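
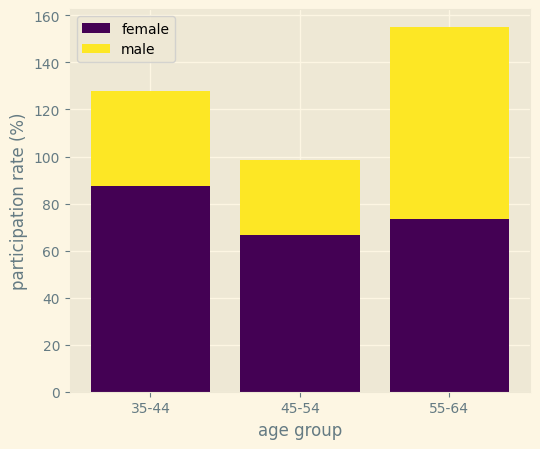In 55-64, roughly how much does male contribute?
male top ≈ 160, bottom ≈ 80; segment ≈ 80.

≈ 80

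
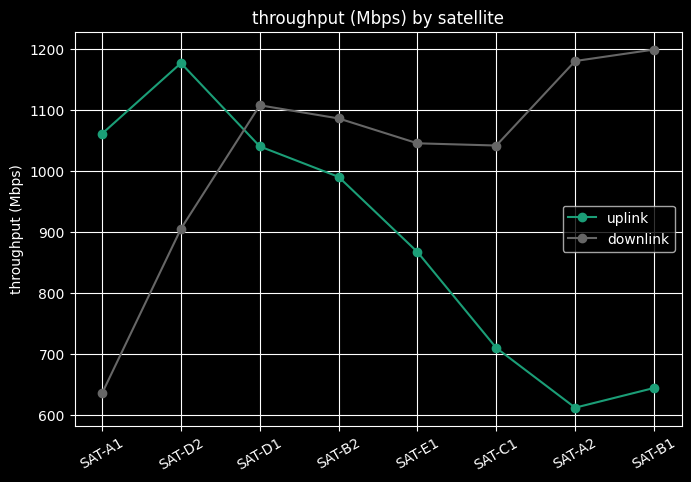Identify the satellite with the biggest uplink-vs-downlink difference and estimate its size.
SAT-A2, ≈ 600 Mbps

SAT-A2: uplink ≈ 600, downlink ≈ 1200 → gap ≈ 600. Next-largest (SAT-B1) is only ≈ 550.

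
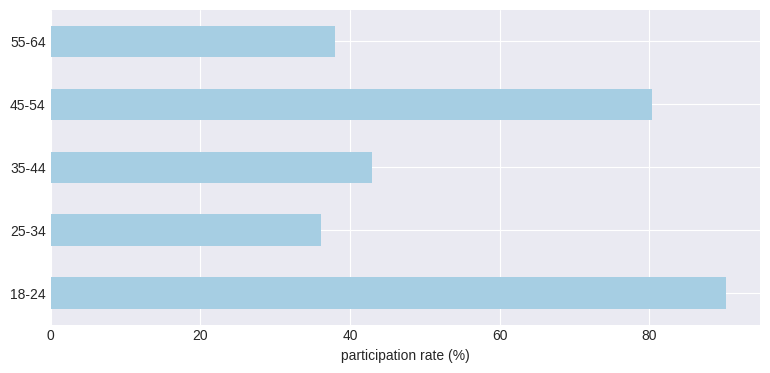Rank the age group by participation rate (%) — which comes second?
Top 3: 18-24 ≈ 90, 45-54 ≈ 80, 35-44 ≈ 40.

45-54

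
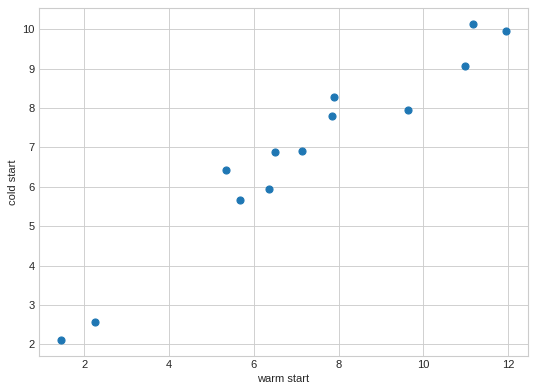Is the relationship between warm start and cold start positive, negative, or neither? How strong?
positive, strong

Points are positively correlated; strong (|r| ≈ 1.0).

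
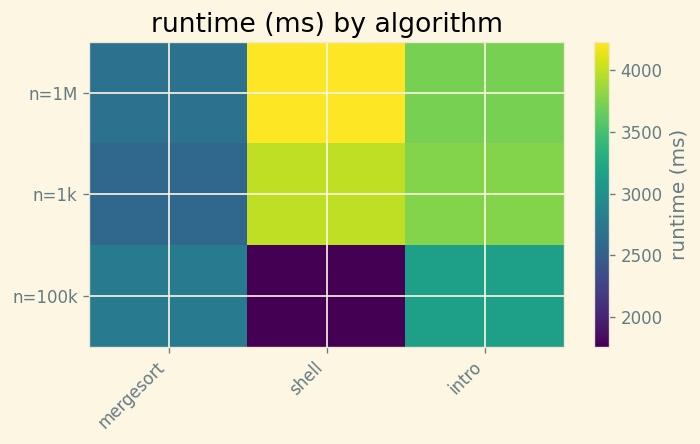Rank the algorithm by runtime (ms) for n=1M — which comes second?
intro

Top 3 for n=1M: shell ≈ 4000, intro ≈ 3500, mergesort ≈ 2500.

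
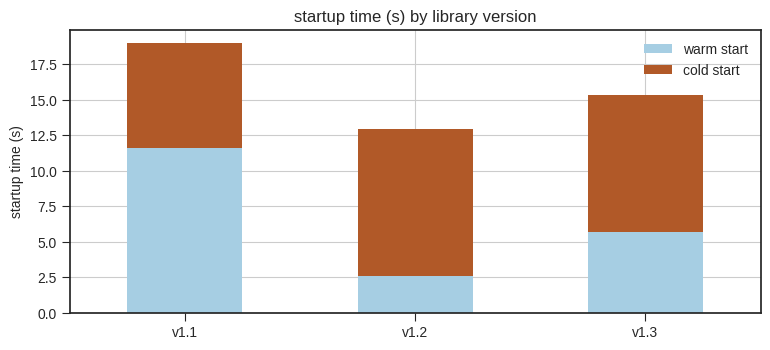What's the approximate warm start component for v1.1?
≈ 12

warm start top ≈ 12, bottom ≈ 0; segment ≈ 12.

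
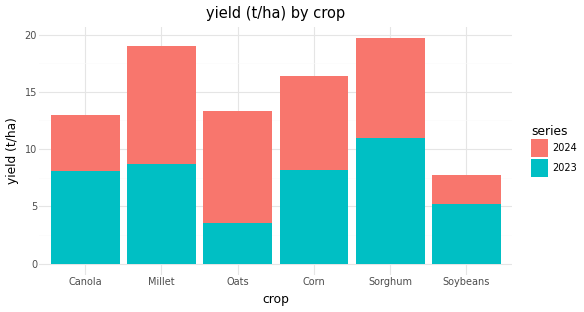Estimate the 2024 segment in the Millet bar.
≈ 10

2024 top ≈ 18, bottom ≈ 8; segment ≈ 10.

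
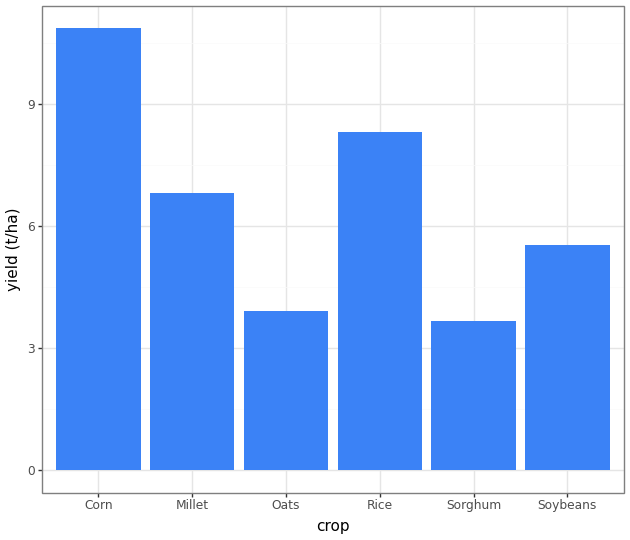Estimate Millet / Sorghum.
Millet ≈ 7, Sorghum ≈ 4; 7/4 ≈ 1.75.

≈ 1.75×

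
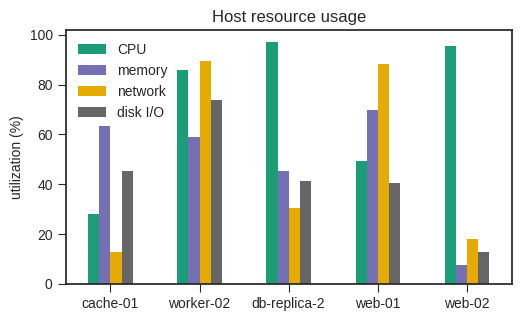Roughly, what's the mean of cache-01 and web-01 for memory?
(60 + 70) / 2 ≈ 65.

≈ 65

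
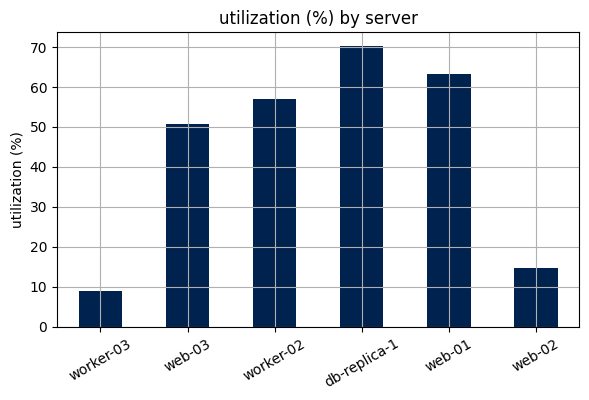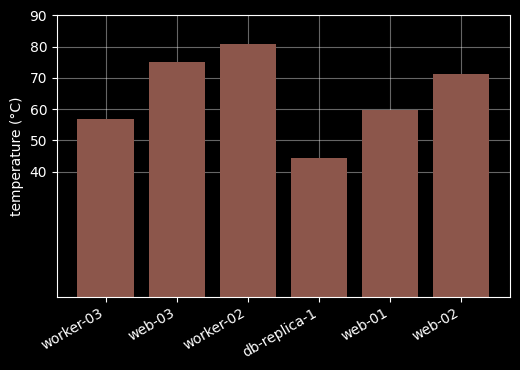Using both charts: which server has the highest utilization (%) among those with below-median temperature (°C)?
db-replica-1

Chart 2 median temperature (°C) ≈ 70; below-median servers: worker-03, db-replica-1, web-01. Among those, db-replica-1 has the highest utilization (%) (≈ 70).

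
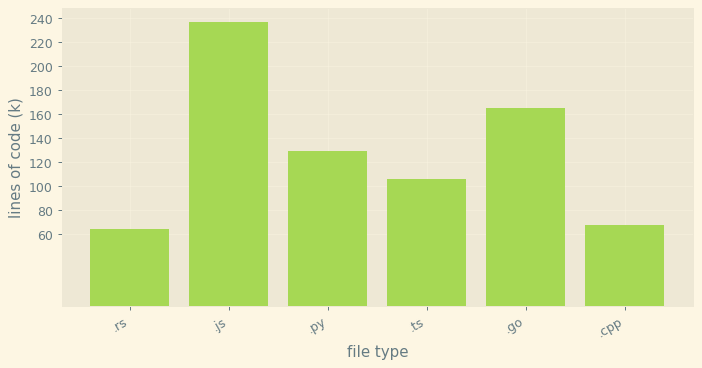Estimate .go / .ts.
.go ≈ 160, .ts ≈ 100; 160/100 ≈ 1.6.

≈ 1.6×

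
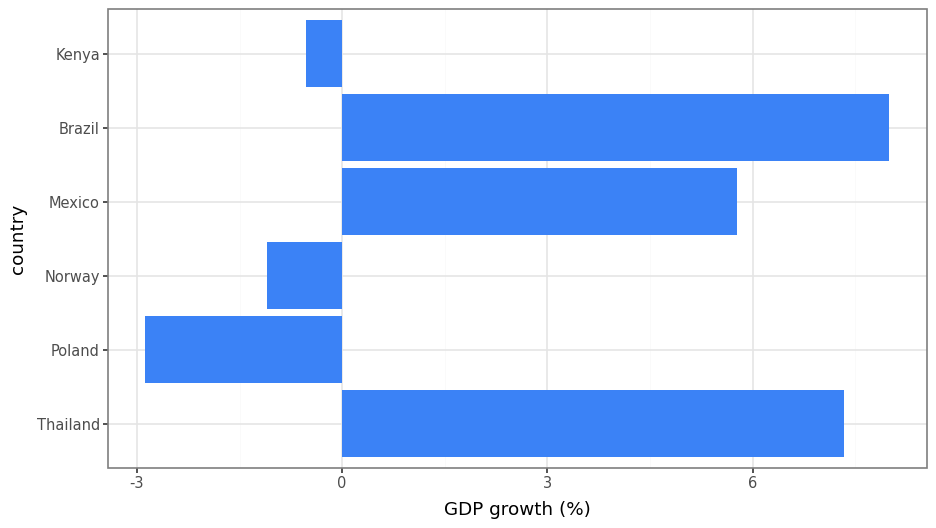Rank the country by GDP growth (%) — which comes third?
Top 4: Brazil ≈ 8, Thailand ≈ 7, Mexico ≈ 6, Kenya ≈ -1.

Mexico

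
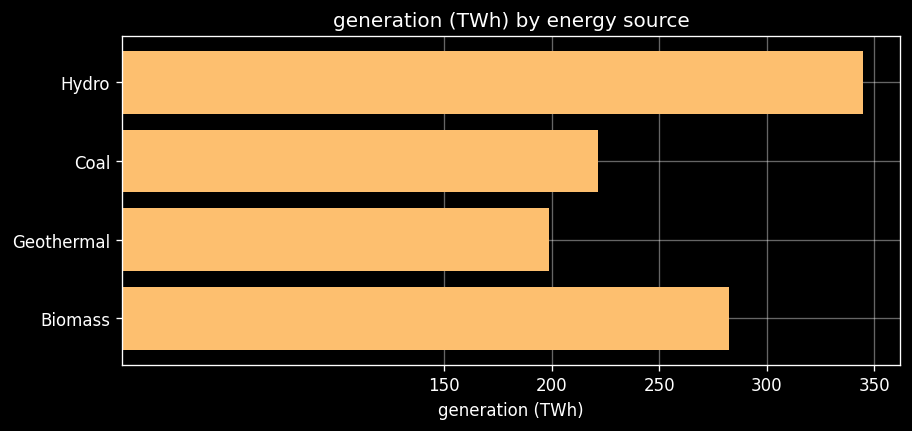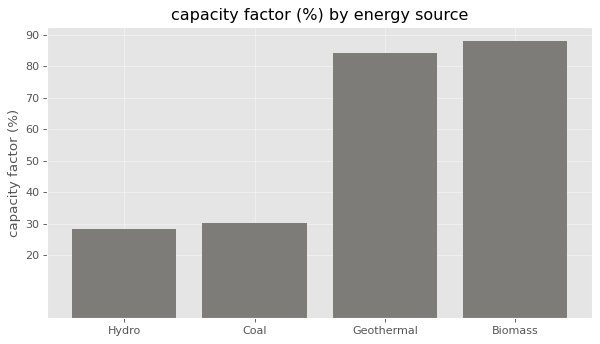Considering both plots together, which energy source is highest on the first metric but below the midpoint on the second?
Hydro

Chart 2 median capacity factor (%) ≈ 60; below-median energy sources: Hydro, Coal. Among those, Hydro has the highest generation (TWh) (≈ 350).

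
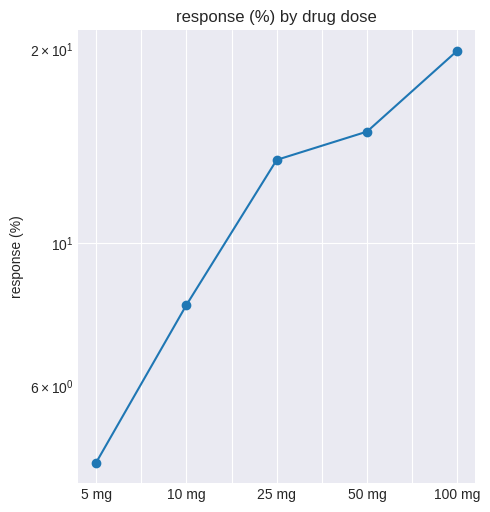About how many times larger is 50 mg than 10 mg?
50 mg ≈ 14, 10 mg ≈ 8; 14/8 ≈ 1.75.

≈ 1.75×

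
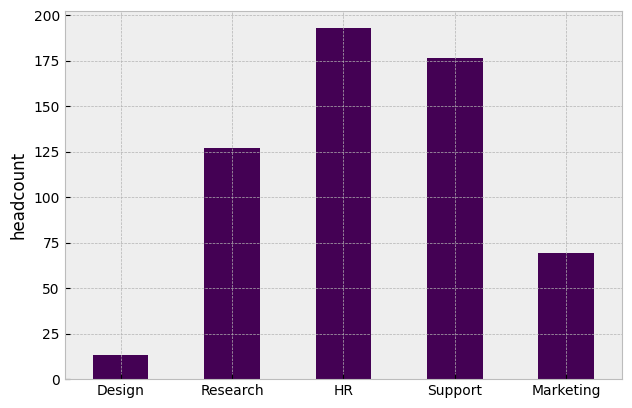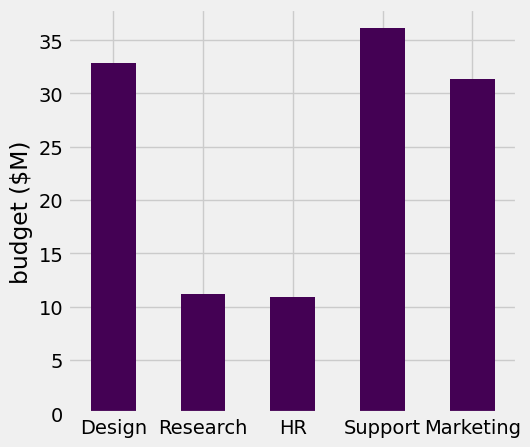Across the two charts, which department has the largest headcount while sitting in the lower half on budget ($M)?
HR

Chart 2 median budget ($M) ≈ 30; below-median departments: Research, HR. Among those, HR has the highest headcount (≈ 200).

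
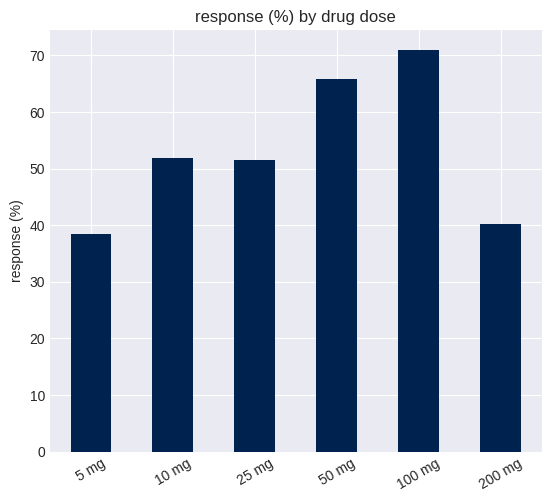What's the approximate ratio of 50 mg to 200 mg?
≈ 1.75×

50 mg ≈ 70, 200 mg ≈ 40; 70/40 ≈ 1.75.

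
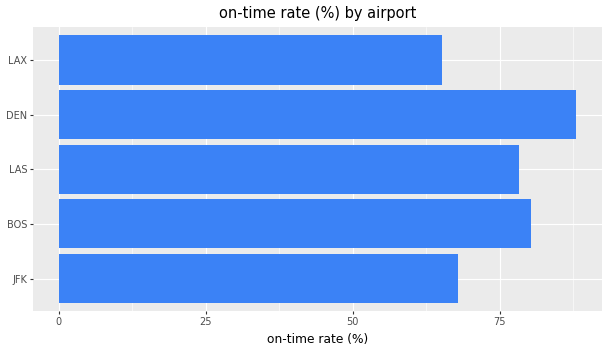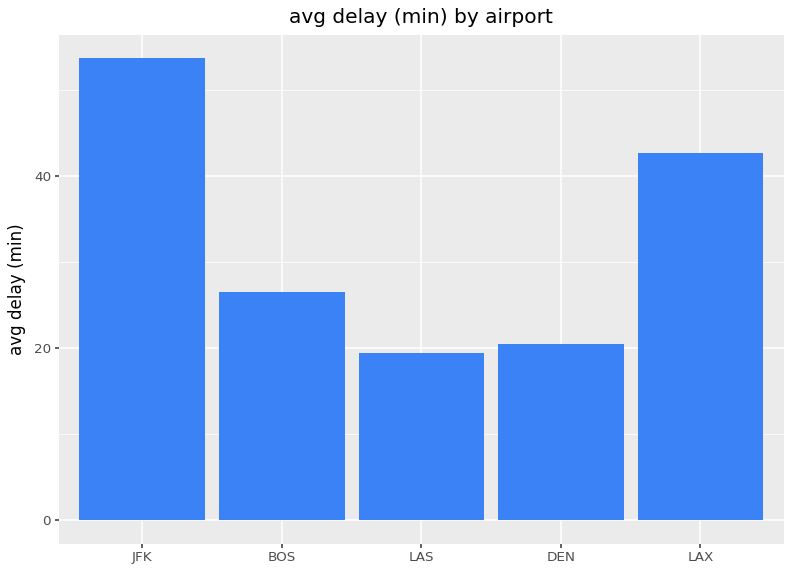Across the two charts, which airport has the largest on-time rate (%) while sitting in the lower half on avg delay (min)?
DEN

Chart 2 median avg delay (min) ≈ 25; below-median airports: LAS, DEN. Among those, DEN has the highest on-time rate (%) (≈ 90).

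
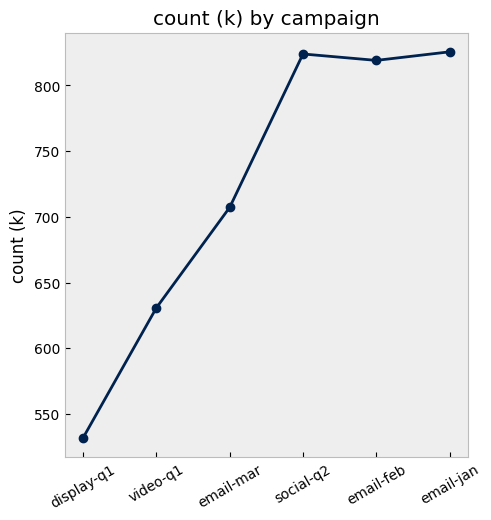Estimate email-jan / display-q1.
email-jan ≈ 825, display-q1 ≈ 525; 825/525 ≈ 1.57.

≈ 1.57×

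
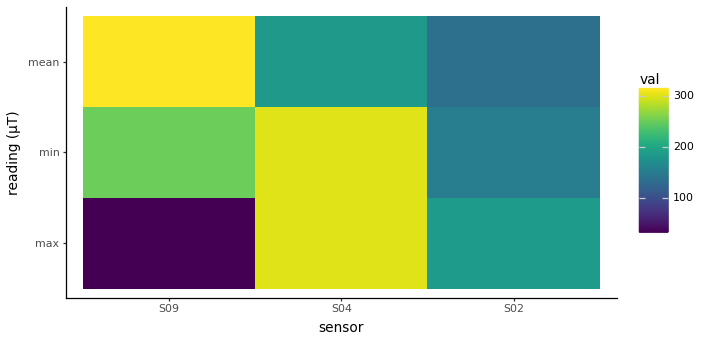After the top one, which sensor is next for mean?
Top 3 for mean: S09 ≈ 325, S04 ≈ 175, S02 ≈ 125.

S04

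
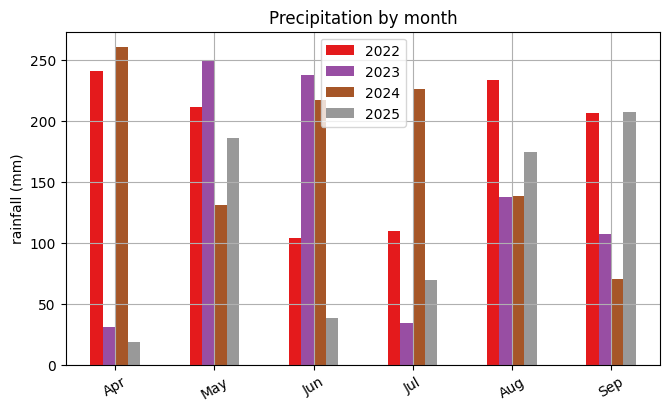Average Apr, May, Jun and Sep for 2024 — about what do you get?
≈ 169

(250 + 125 + 225 + 75) / 4 ≈ 169.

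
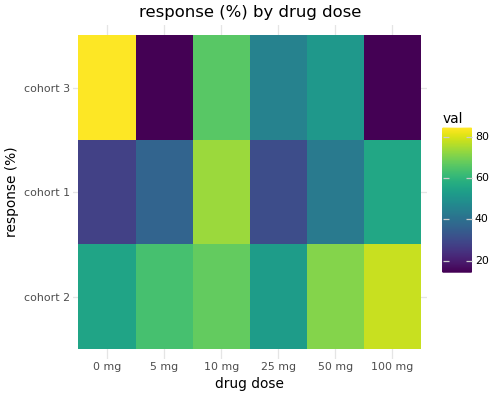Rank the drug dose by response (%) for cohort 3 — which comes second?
10 mg

Top 3 for cohort 3: 0 mg ≈ 80, 10 mg ≈ 70, 50 mg ≈ 50.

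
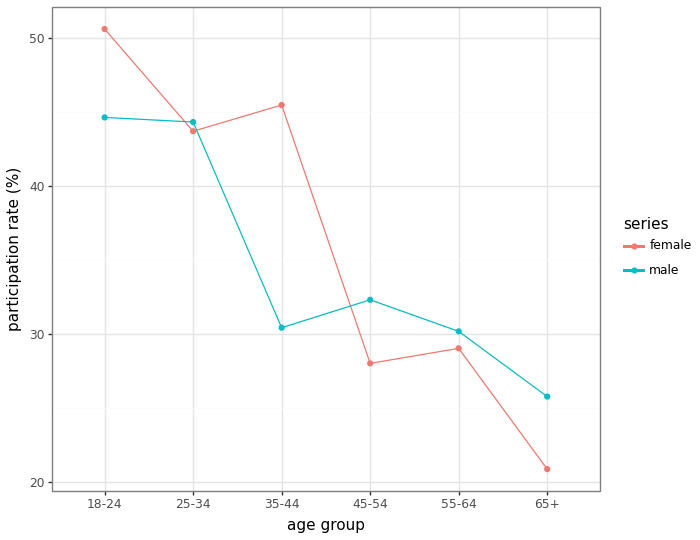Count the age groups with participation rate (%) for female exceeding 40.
3

Above 40: 18-24, 25-34, 35-44.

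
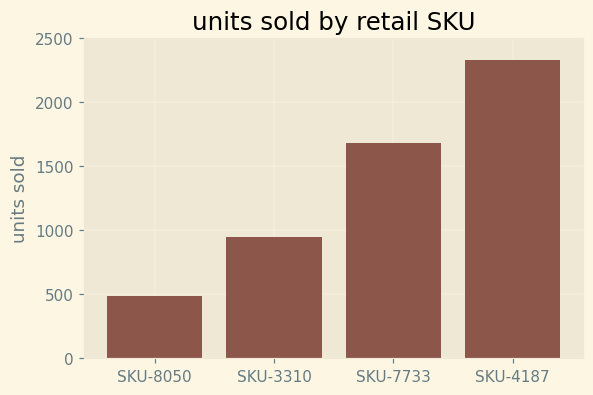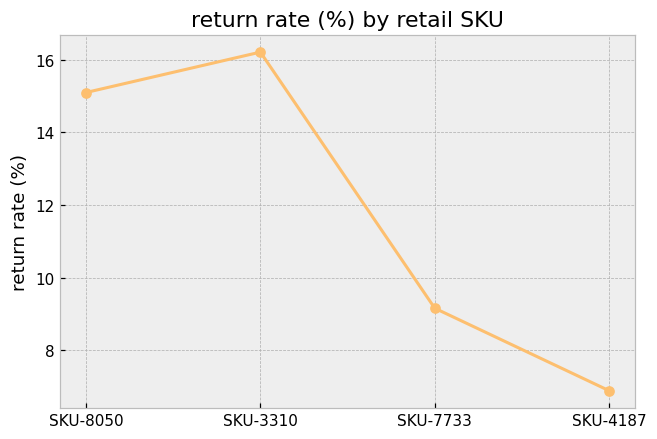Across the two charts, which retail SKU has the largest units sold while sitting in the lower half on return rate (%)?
SKU-4187

Chart 2 median return rate (%) ≈ 12; below-median retail SKUs: SKU-7733, SKU-4187. Among those, SKU-4187 has the highest units sold (≈ 2500).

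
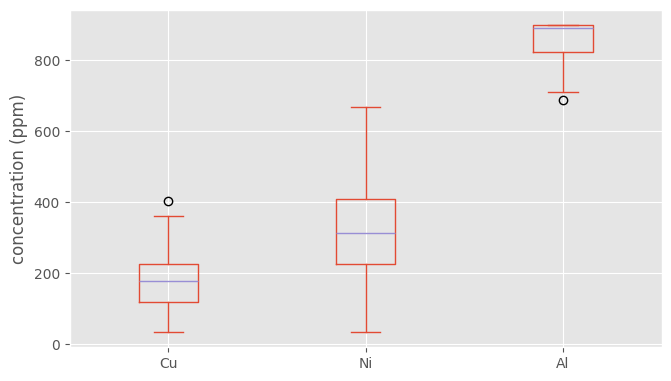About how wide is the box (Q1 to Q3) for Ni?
≈ 200

Q3 ≈ 400, Q1 ≈ 200; IQR ≈ 200.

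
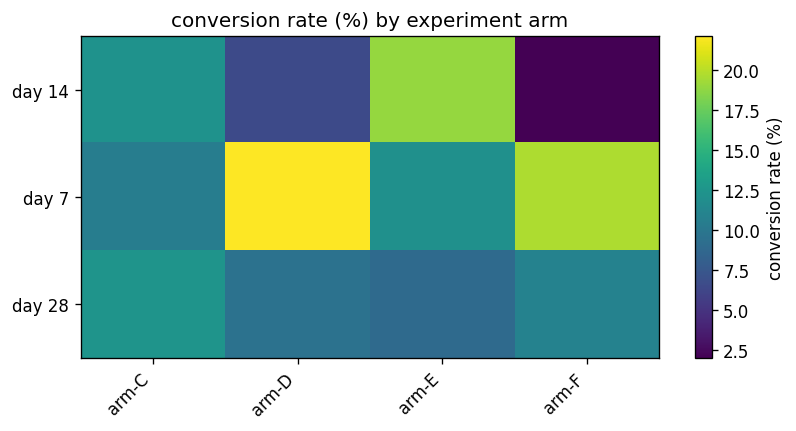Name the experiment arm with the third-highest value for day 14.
Top 4 for day 14: arm-E ≈ 18, arm-C ≈ 12, arm-D ≈ 6, arm-F ≈ 2.

arm-D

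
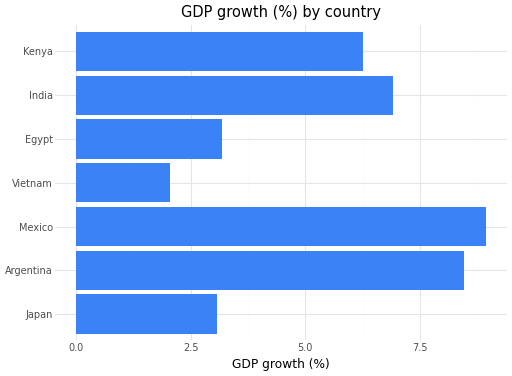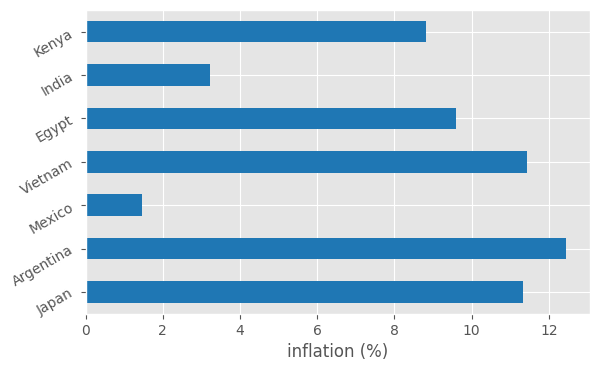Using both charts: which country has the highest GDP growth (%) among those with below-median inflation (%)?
Chart 2 median inflation (%) ≈ 10; below-median countries: Mexico, India, Kenya. Among those, Mexico has the highest GDP growth (%) (≈ 9).

Mexico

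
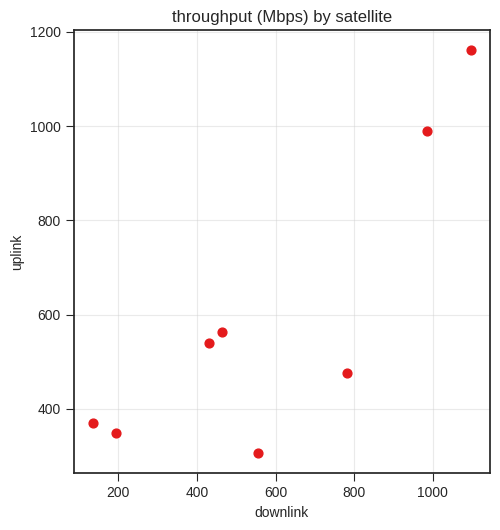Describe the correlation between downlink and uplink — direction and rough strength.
Points are positively correlated; strong (|r| ≈ 0.8).

positive, strong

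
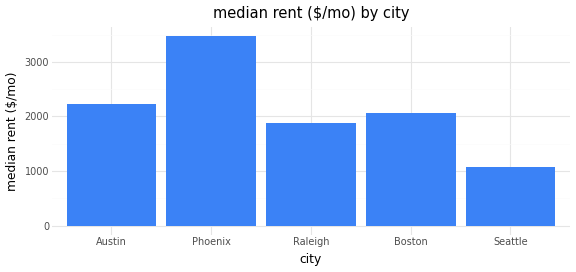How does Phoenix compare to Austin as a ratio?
Phoenix ≈ 3500, Austin ≈ 2000; 3500/2000 ≈ 1.75.

≈ 1.75×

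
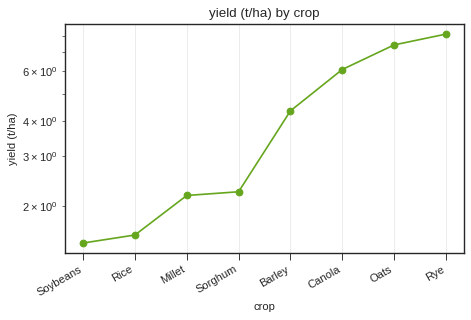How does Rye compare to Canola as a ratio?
≈ 1.33×

Rye ≈ 8, Canola ≈ 6; 8/6 ≈ 1.33.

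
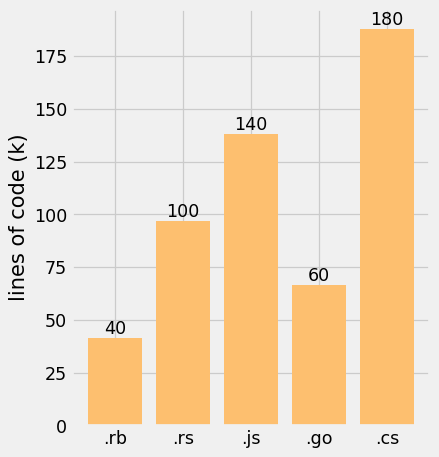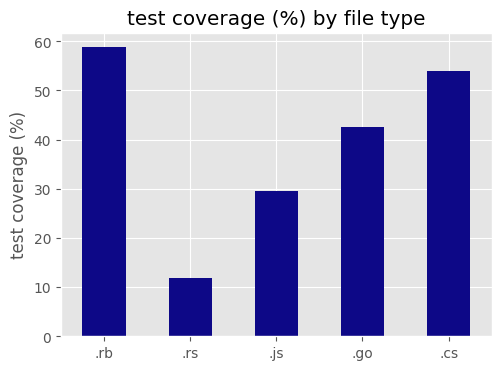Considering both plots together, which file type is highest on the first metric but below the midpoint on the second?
.js

Chart 2 median test coverage (%) ≈ 40; below-median file types: .rs, .js. Among those, .js has the highest lines of code (k) (≈ 140).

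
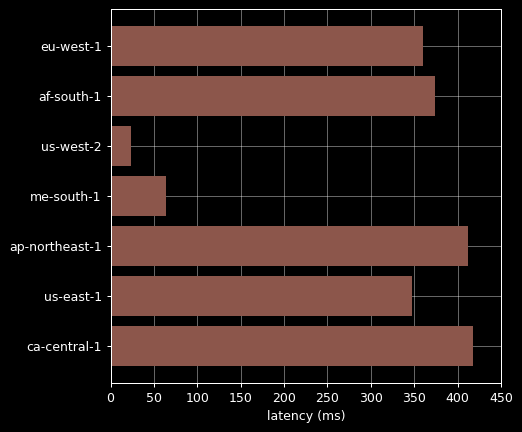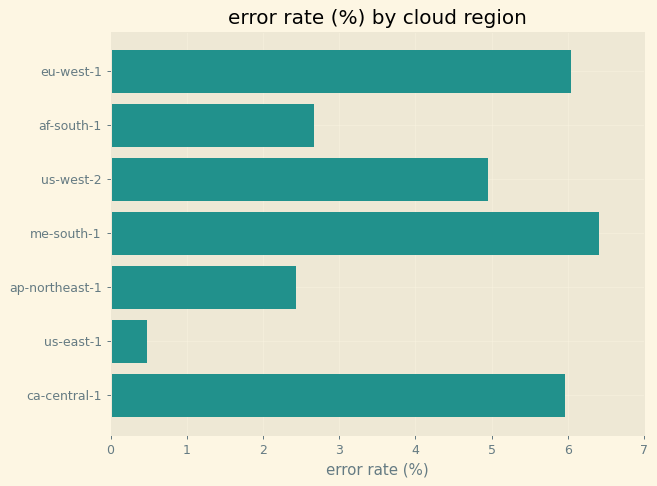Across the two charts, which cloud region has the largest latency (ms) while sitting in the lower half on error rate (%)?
ap-northeast-1

Chart 2 median error rate (%) ≈ 5; below-median cloud regions: af-south-1, ap-northeast-1, us-east-1. Among those, ap-northeast-1 has the highest latency (ms) (≈ 400).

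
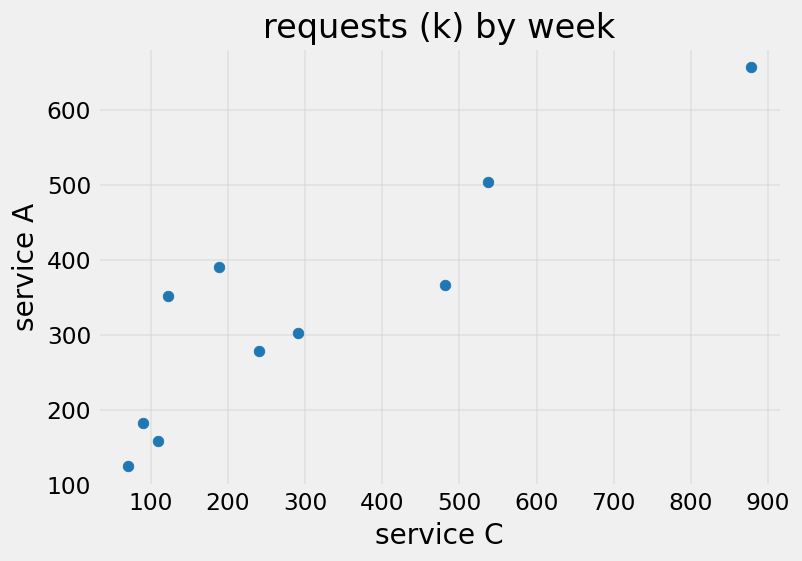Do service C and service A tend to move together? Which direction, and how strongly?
Points are positively correlated; strong (|r| ≈ 0.9).

positive, strong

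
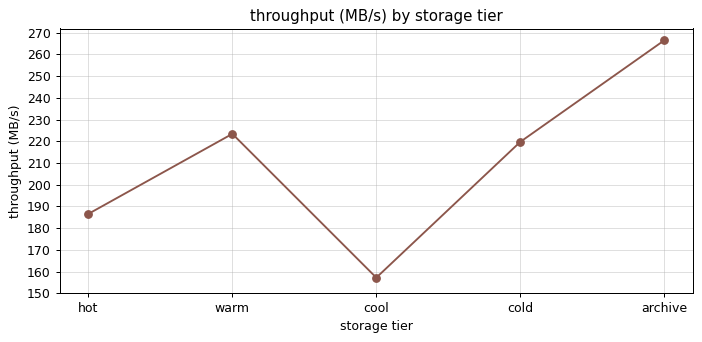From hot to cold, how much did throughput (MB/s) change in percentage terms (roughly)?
≈ +15.8%

hot ≈ 190, cold ≈ 220; (220 − 190) / 190 ≈ +15.8%.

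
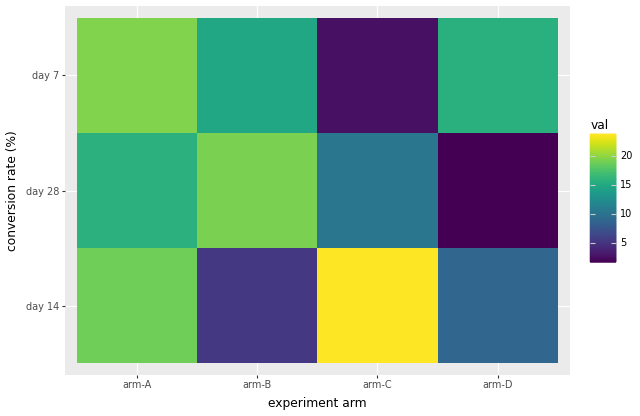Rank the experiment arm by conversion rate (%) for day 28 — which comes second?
arm-A

Top 3 for day 28: arm-B ≈ 20, arm-A ≈ 16, arm-C ≈ 10.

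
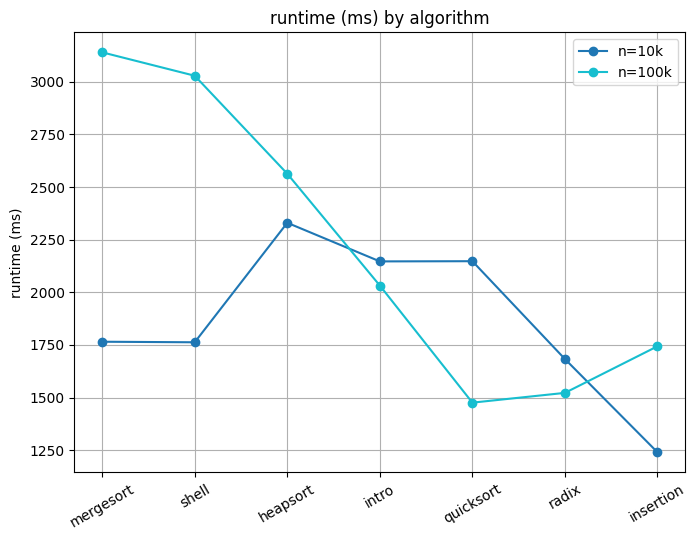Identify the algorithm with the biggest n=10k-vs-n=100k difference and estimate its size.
mergesort: n=10k ≈ 1800, n=100k ≈ 3200 → gap ≈ 1400. Next-largest (shell) is only ≈ 1200.

mergesort, ≈ 1400 ms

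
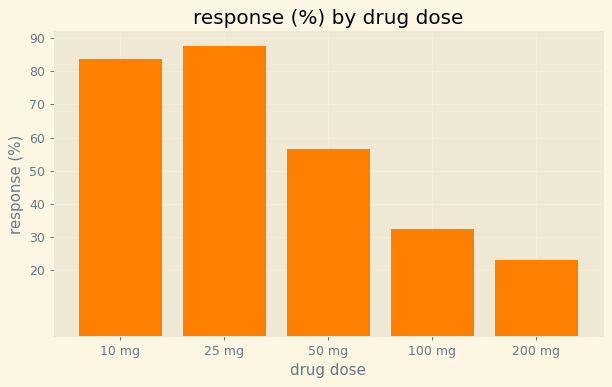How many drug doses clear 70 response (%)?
Above 70: 10 mg, 25 mg.

2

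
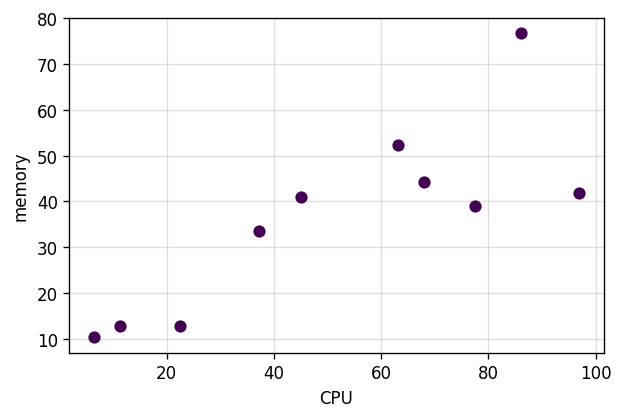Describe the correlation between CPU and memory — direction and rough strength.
Points are positively correlated; strong (|r| ≈ 0.8).

positive, strong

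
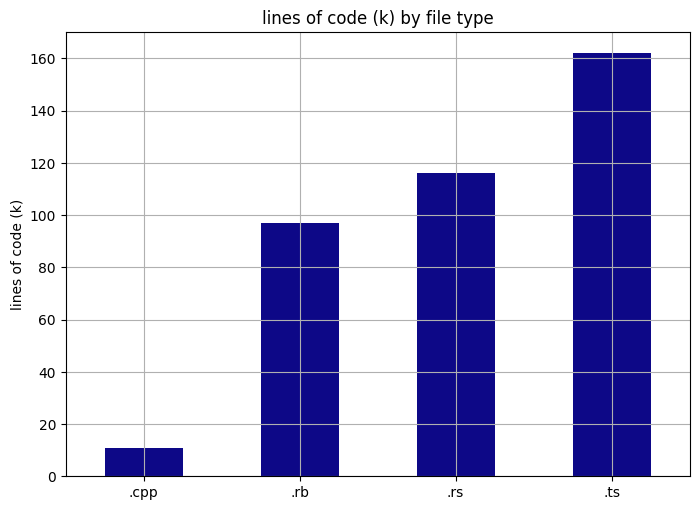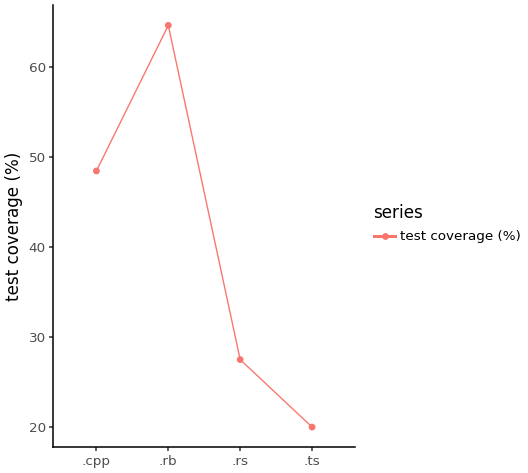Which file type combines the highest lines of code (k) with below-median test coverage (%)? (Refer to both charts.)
.ts

Chart 2 median test coverage (%) ≈ 40; below-median file types: .rs, .ts. Among those, .ts has the highest lines of code (k) (≈ 160).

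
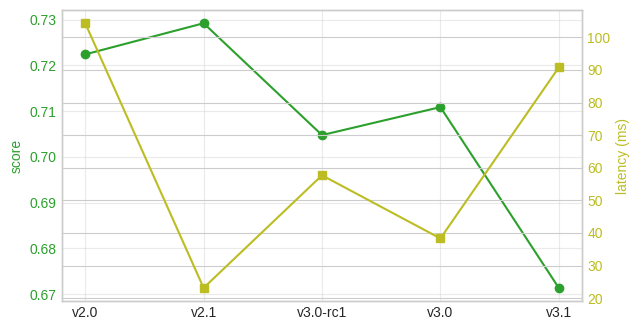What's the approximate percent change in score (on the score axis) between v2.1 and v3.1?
v2.1 ≈ 0.73, v3.1 ≈ 0.67; (0.67 − 0.73) / 0.73 ≈ -8.2%.

≈ -8.2%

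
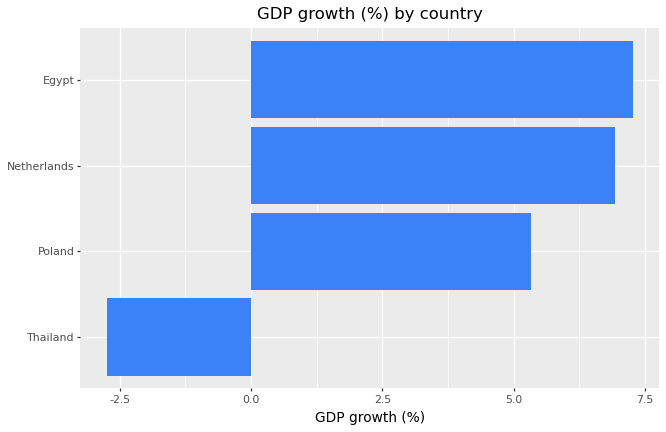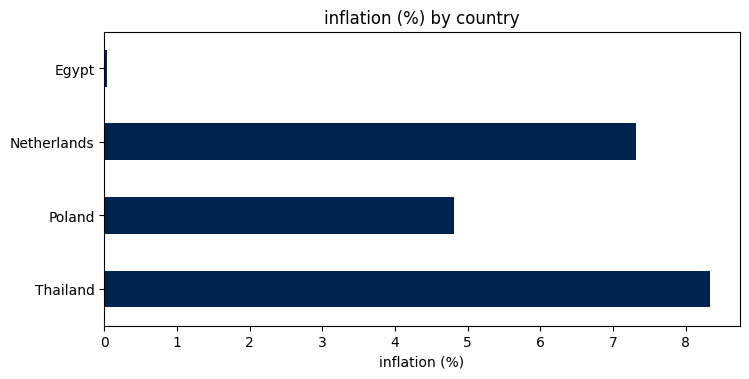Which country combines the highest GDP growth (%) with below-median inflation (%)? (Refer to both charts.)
Chart 2 median inflation (%) ≈ 6; below-median countries: Poland, Egypt. Among those, Egypt has the highest GDP growth (%) (≈ 7).

Egypt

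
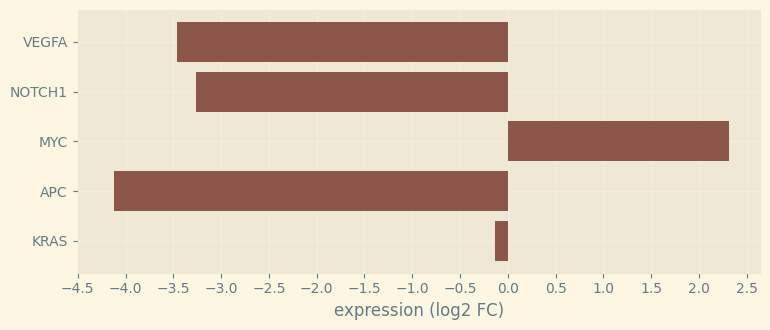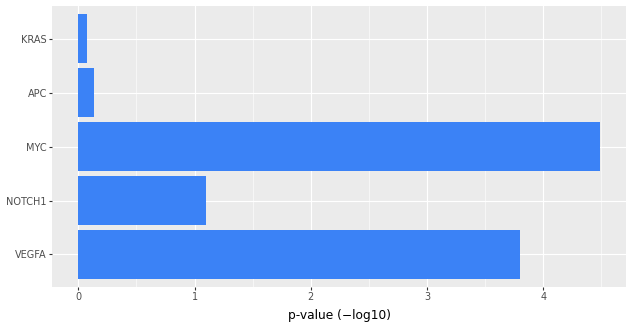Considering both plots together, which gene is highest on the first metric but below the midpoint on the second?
KRAS

Chart 2 median p-value (−log10) ≈ 1; below-median genes: APC, KRAS. Among those, KRAS has the highest expression (log2 FC) (≈ 0).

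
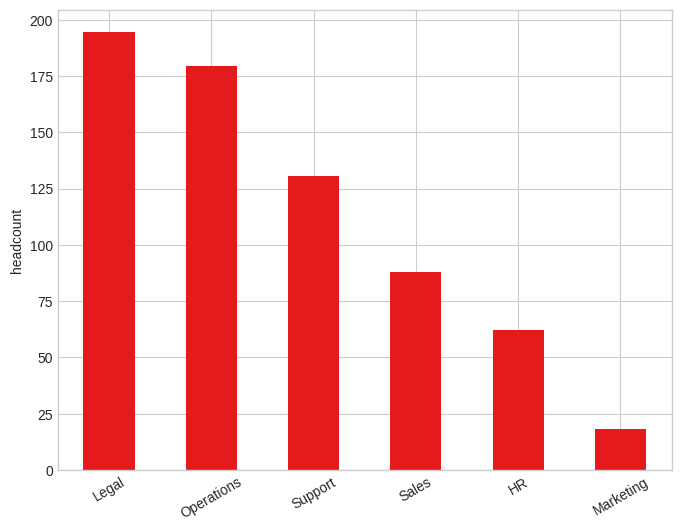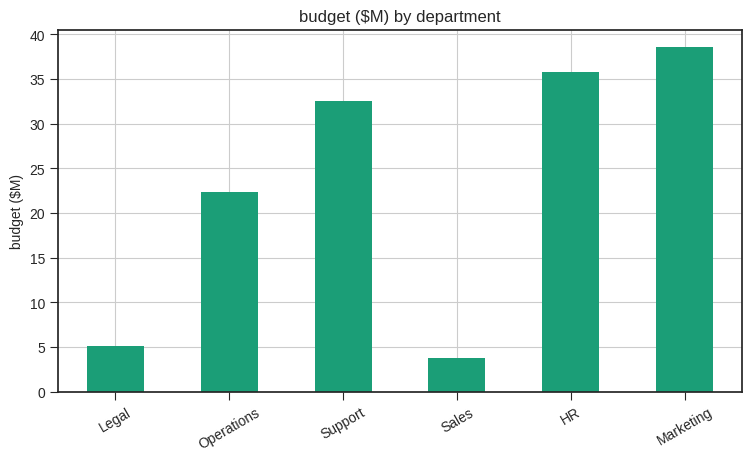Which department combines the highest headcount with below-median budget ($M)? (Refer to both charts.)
Legal

Chart 2 median budget ($M) ≈ 25; below-median departments: Legal, Operations, Sales. Among those, Legal has the highest headcount (≈ 200).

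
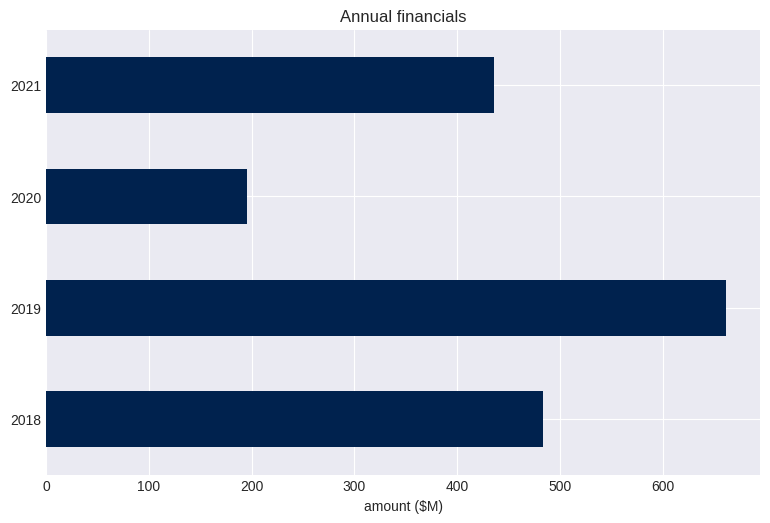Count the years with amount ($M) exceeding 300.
Above 300: 2018, 2019, 2021.

3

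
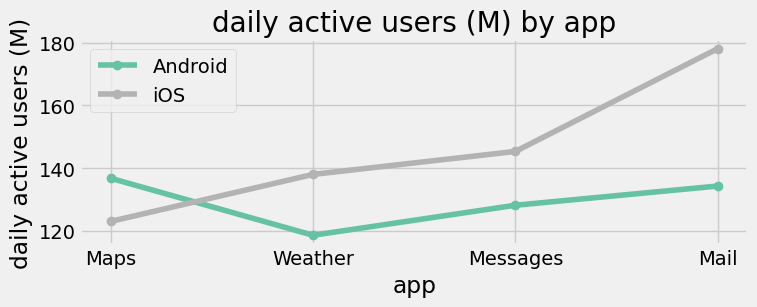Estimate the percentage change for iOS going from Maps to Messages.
Maps ≈ 125, Messages ≈ 145; (145 − 125) / 125 ≈ +16%.

≈ +16%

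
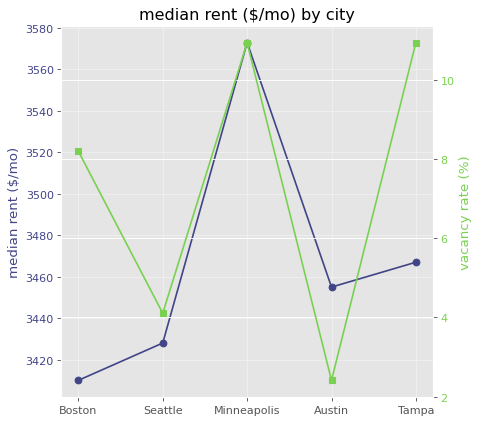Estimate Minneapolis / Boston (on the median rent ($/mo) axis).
≈ 1.05×

Minneapolis ≈ 3580, Boston ≈ 3400; 3580/3400 ≈ 1.05.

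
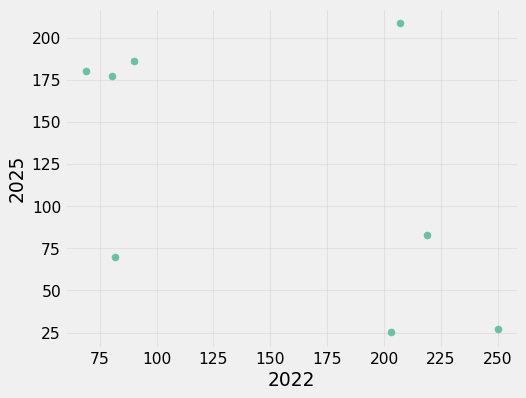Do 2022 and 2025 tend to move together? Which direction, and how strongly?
negative, moderate

Points are negatively correlated; moderate (|r| ≈ 0.5).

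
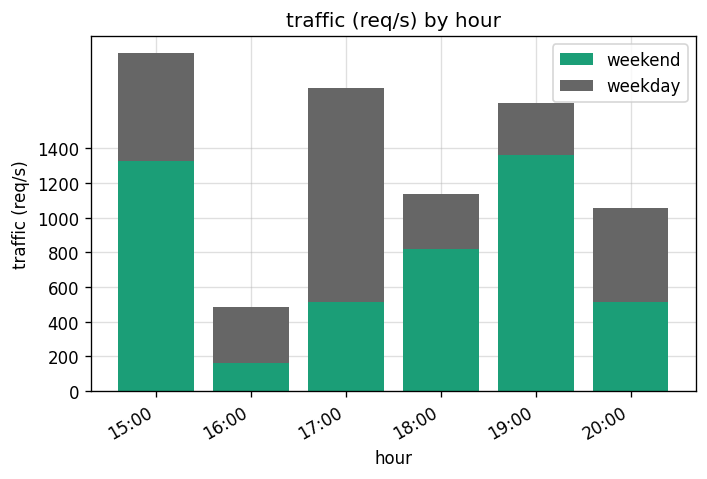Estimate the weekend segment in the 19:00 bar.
weekend top ≈ 1400, bottom ≈ 0; segment ≈ 1400.

≈ 1400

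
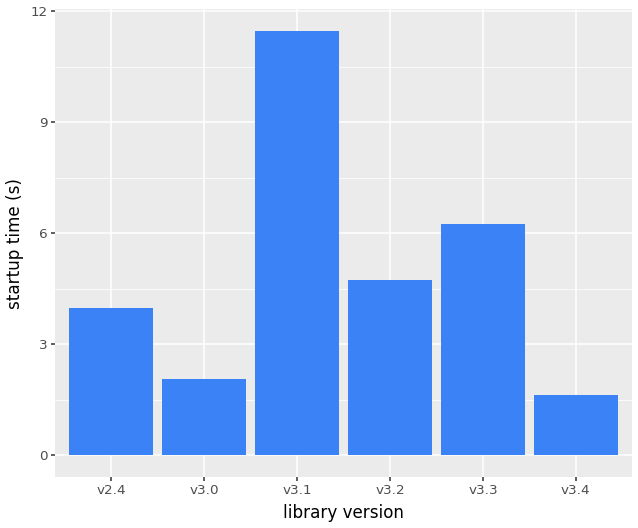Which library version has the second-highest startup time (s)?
Top 3: v3.1 ≈ 11, v3.3 ≈ 6, v3.2 ≈ 5.

v3.3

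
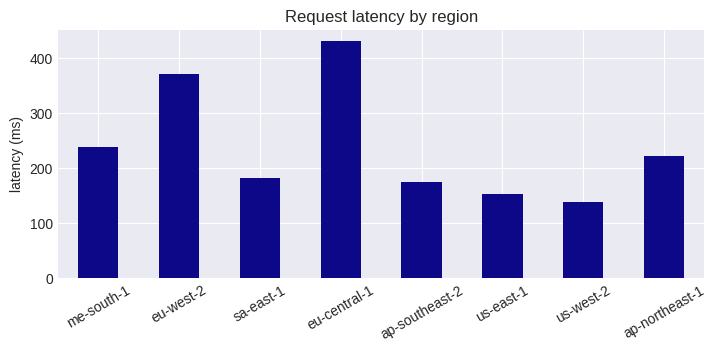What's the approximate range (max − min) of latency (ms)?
≈ 300

Max eu-central-1 ≈ 450, min us-west-2 ≈ 150; range ≈ 300.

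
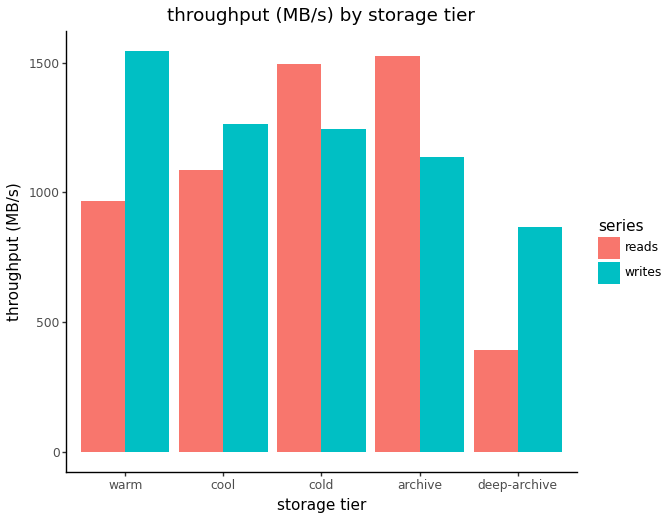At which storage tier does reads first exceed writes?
cool: reads ≈ 1000 vs writes ≈ 1200 (not yet); cold: reads ≈ 1400 vs writes ≈ 1200 (first crossover).

cold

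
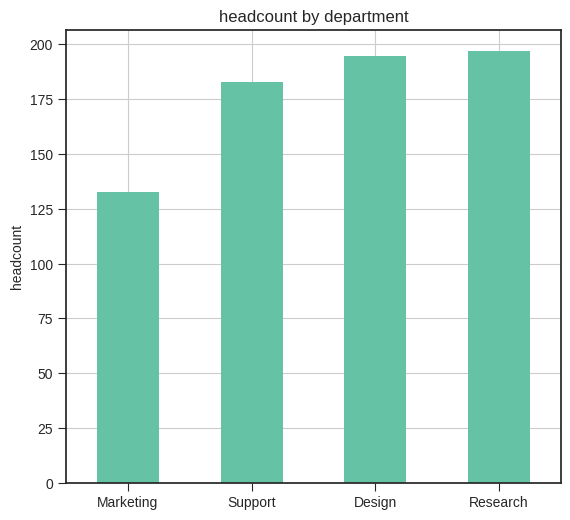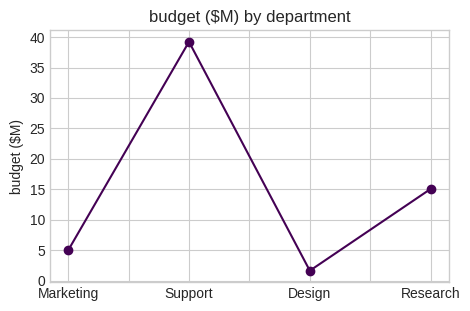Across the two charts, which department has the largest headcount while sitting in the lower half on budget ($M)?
Design

Chart 2 median budget ($M) ≈ 10; below-median departments: Marketing, Design. Among those, Design has the highest headcount (≈ 200).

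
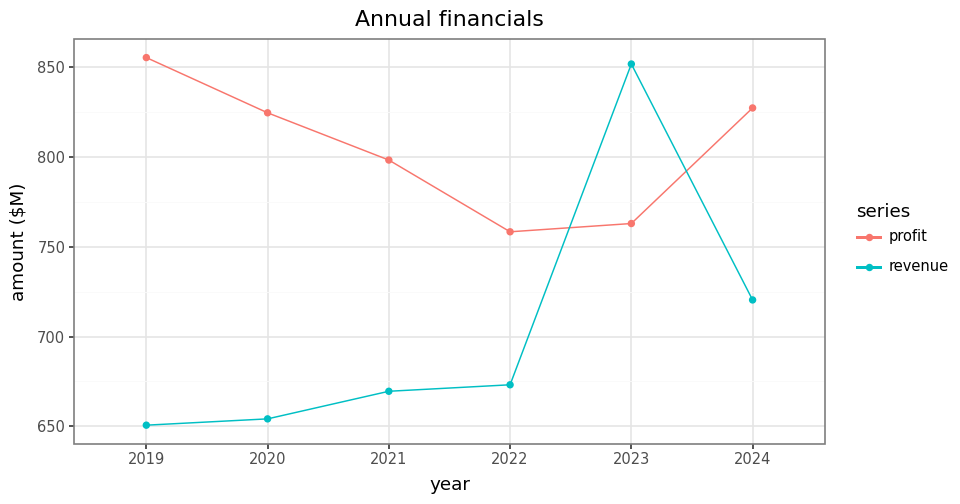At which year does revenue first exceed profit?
2023

2022: revenue ≈ 680 vs profit ≈ 760 (not yet); 2023: revenue ≈ 860 vs profit ≈ 760 (first crossover).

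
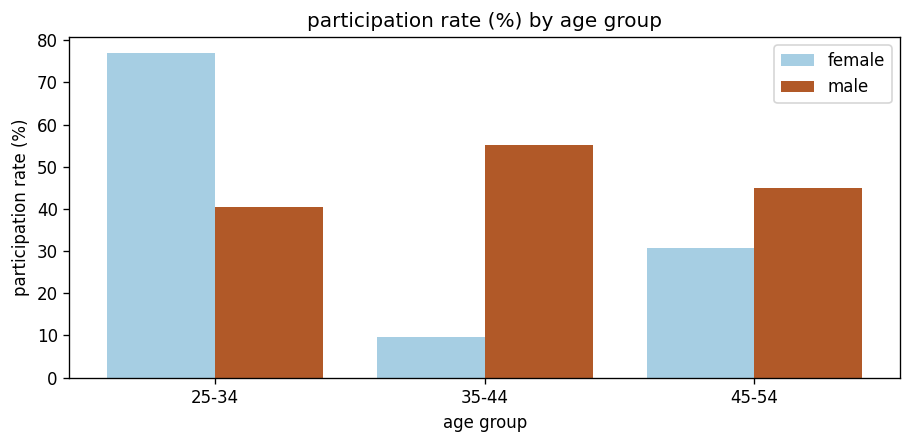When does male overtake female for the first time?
25-34: male ≈ 40 vs female ≈ 80 (not yet); 35-44: male ≈ 60 vs female ≈ 10 (first crossover).

35-44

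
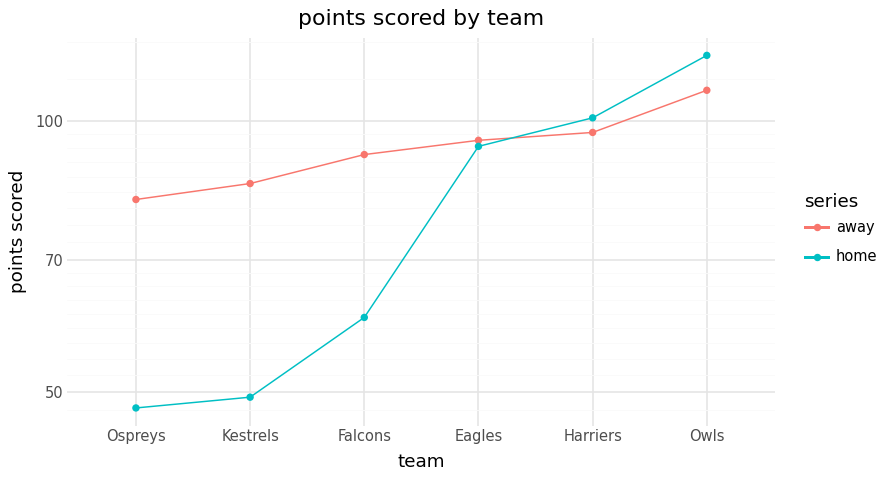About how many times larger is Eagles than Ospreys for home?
≈ 1.8×

Eagles ≈ 90, Ospreys ≈ 50; 90/50 ≈ 1.8.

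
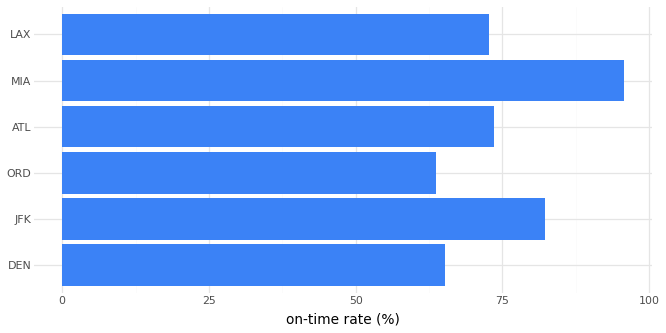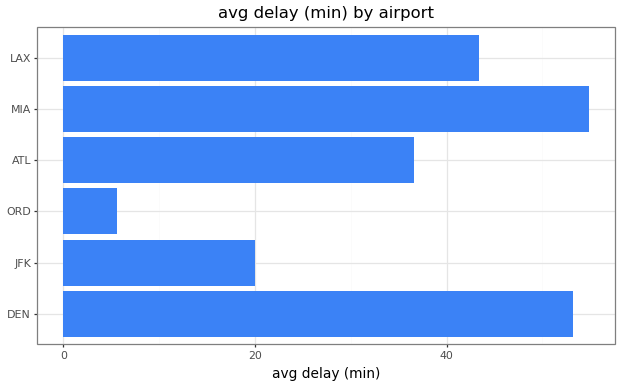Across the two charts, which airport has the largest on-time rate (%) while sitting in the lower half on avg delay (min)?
Chart 2 median avg delay (min) ≈ 40; below-median airports: JFK, ORD, ATL. Among those, JFK has the highest on-time rate (%) (≈ 80).

JFK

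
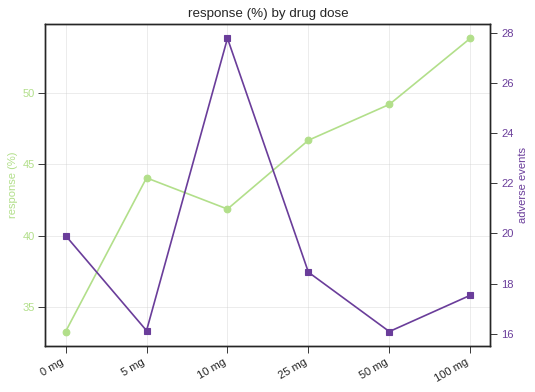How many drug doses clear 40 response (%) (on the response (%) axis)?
5

Above 40: 5 mg, 10 mg, 25 mg, 50 mg, 100 mg.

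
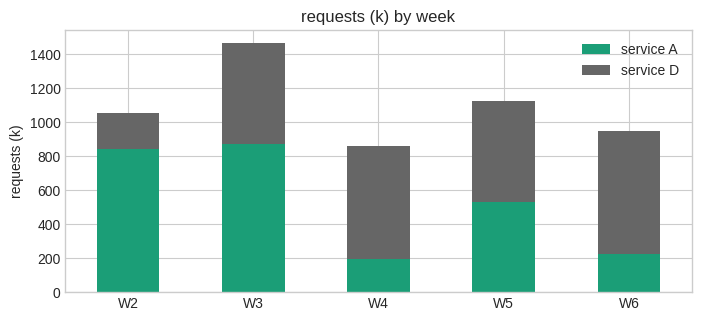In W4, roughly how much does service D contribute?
service D top ≈ 800, bottom ≈ 200; segment ≈ 600.

≈ 600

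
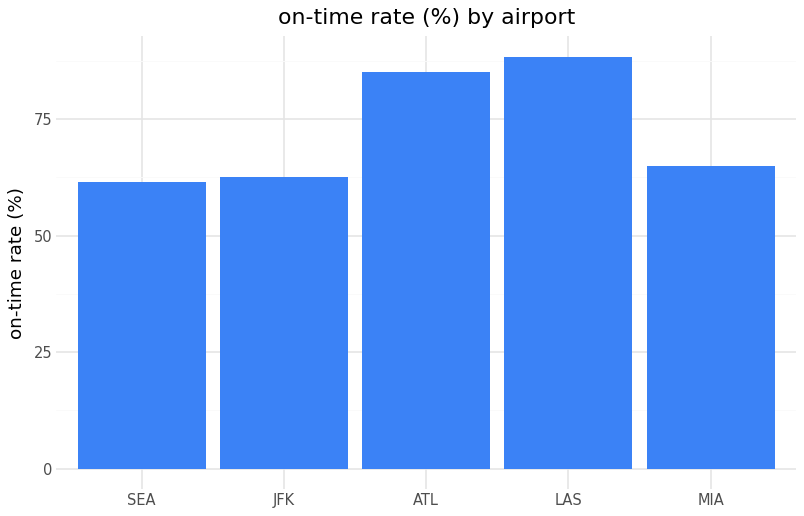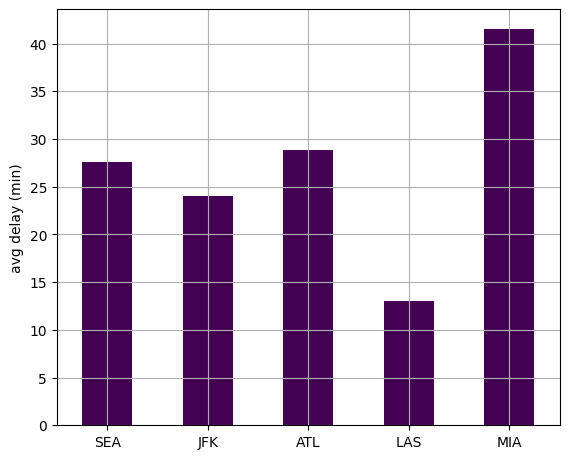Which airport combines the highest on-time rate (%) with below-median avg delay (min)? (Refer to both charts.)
LAS

Chart 2 median avg delay (min) ≈ 30; below-median airports: JFK, LAS. Among those, LAS has the highest on-time rate (%) (≈ 90).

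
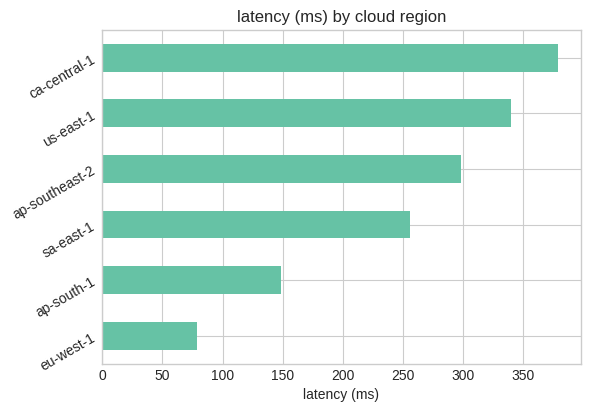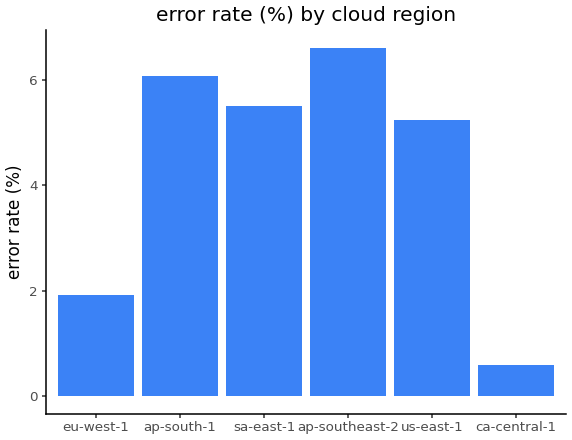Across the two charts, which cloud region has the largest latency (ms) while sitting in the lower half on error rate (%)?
ca-central-1

Chart 2 median error rate (%) ≈ 5; below-median cloud regions: eu-west-1, us-east-1, ca-central-1. Among those, ca-central-1 has the highest latency (ms) (≈ 400).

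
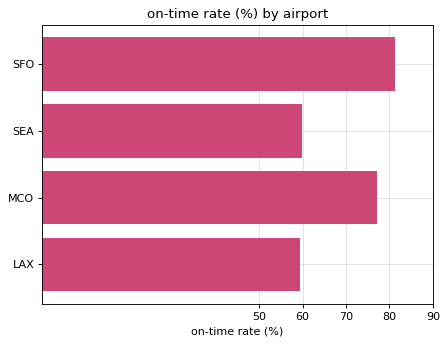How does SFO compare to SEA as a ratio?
≈ 1.33×

SFO ≈ 80, SEA ≈ 60; 80/60 ≈ 1.33.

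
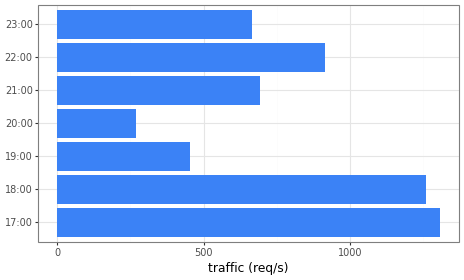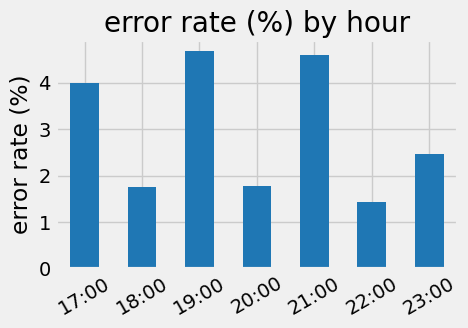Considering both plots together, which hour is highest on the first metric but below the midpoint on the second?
Chart 2 median error rate (%) ≈ 2.5; below-median hours: 18:00, 20:00, 22:00. Among those, 18:00 has the highest traffic (req/s) (≈ 1200).

18:00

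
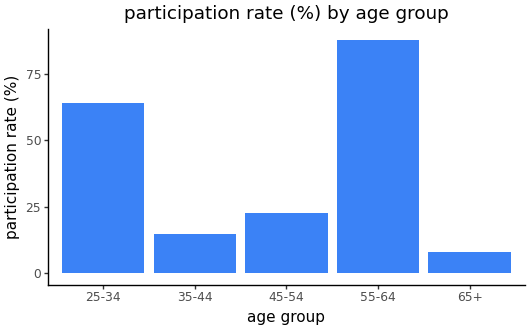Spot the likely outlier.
55-64 ≈ 90; the rest sit between ≈ 10 and ≈ 60.

55-64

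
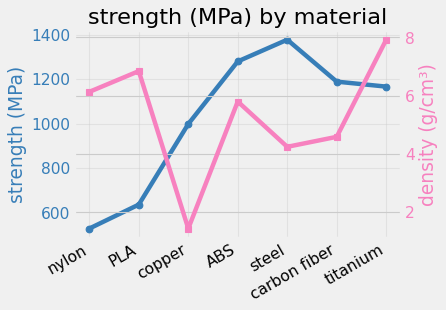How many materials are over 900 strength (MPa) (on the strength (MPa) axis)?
5

Above 900: copper, ABS, steel, carbon fiber, titanium.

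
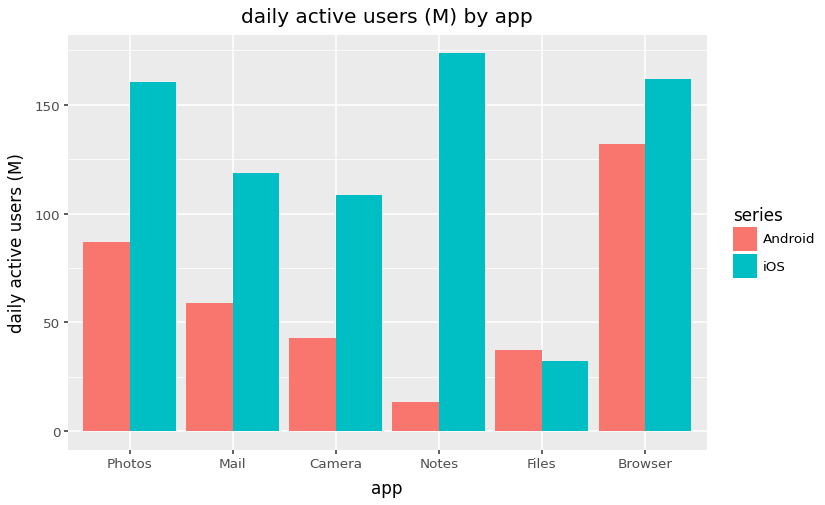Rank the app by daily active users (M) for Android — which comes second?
Top 3 for Android: Browser ≈ 140, Photos ≈ 80, Mail ≈ 60.

Photos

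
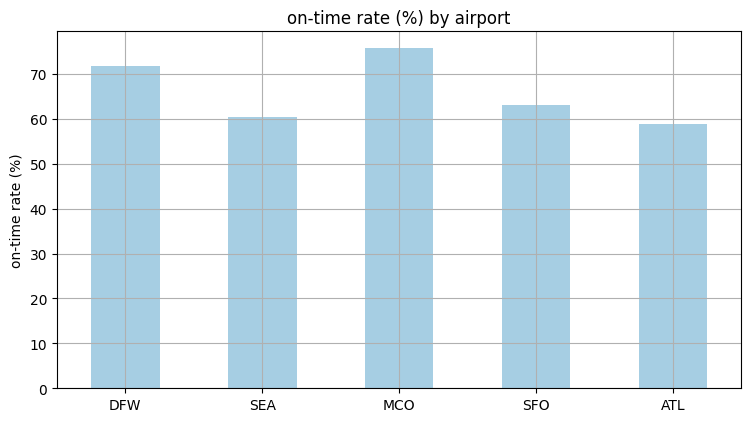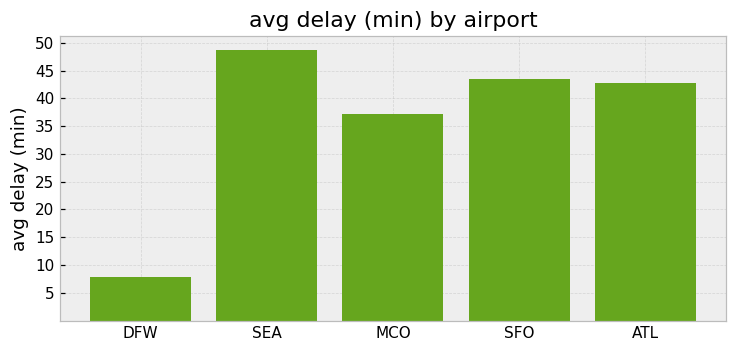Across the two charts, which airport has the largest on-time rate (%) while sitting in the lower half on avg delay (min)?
Chart 2 median avg delay (min) ≈ 45; below-median airports: DFW, MCO. Among those, MCO has the highest on-time rate (%) (≈ 80).

MCO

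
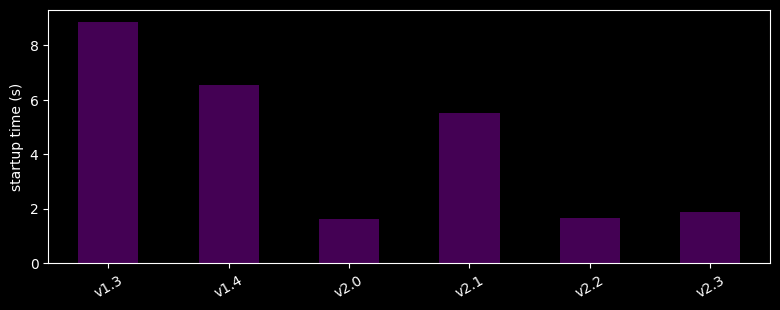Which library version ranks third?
v2.1

Top 4: v1.3 ≈ 9, v1.4 ≈ 7, v2.1 ≈ 6, v2.3 ≈ 2.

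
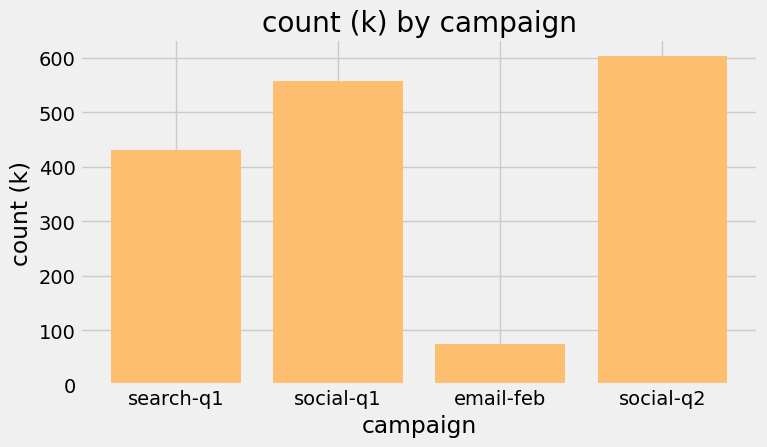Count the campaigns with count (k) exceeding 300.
Above 300: search-q1, social-q1, social-q2.

3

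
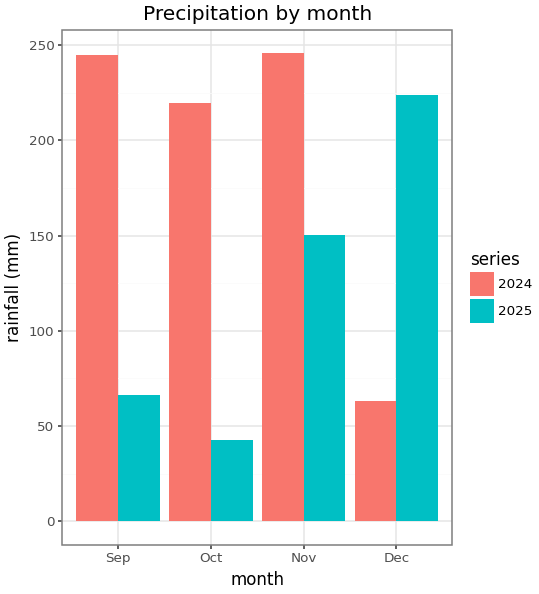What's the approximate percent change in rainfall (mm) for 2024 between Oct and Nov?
≈ +11.1%

Oct ≈ 225, Nov ≈ 250; (250 − 225) / 225 ≈ +11.1%.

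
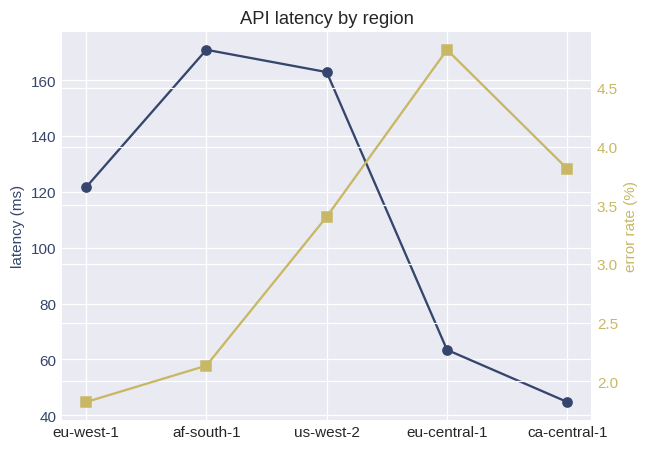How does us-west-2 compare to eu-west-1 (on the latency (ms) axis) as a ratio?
≈ 1.33×

us-west-2 ≈ 160, eu-west-1 ≈ 120; 160/120 ≈ 1.33.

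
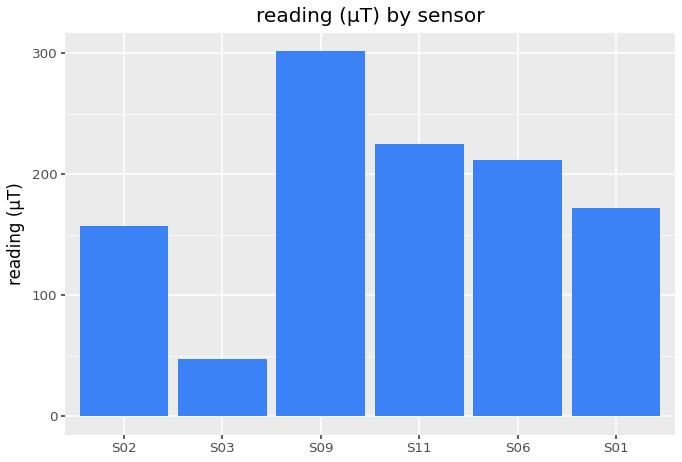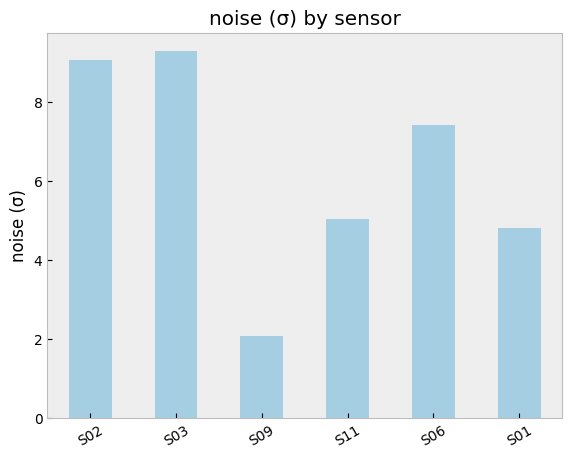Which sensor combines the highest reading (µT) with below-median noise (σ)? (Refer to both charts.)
Chart 2 median noise (σ) ≈ 6; below-median sensors: S09, S11, S01. Among those, S09 has the highest reading (µT) (≈ 300).

S09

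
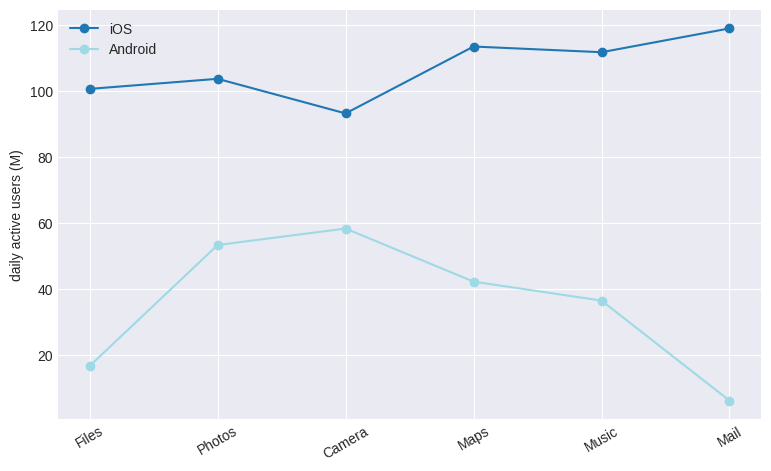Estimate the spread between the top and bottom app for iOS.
≈ 30

Max Mail ≈ 120, min Camera ≈ 90; range ≈ 30.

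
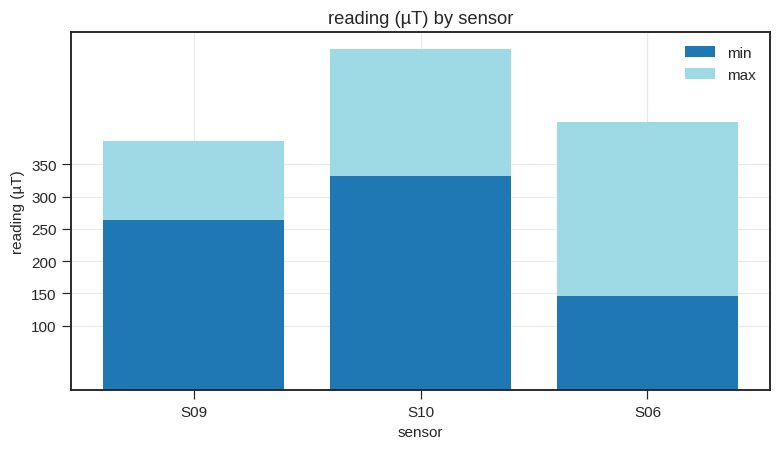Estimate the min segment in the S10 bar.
min top ≈ 350, bottom ≈ 0; segment ≈ 350.

≈ 350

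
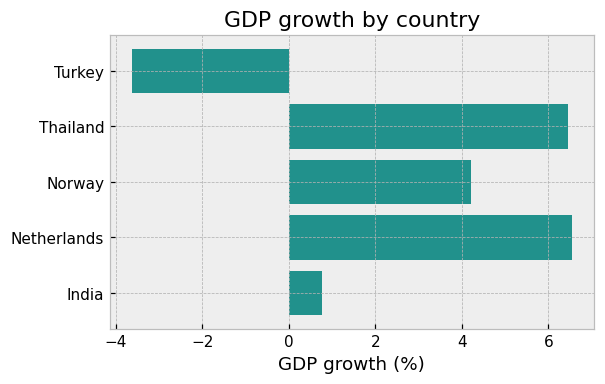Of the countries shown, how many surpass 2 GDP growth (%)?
Above 2: Thailand, Norway, Netherlands.

3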